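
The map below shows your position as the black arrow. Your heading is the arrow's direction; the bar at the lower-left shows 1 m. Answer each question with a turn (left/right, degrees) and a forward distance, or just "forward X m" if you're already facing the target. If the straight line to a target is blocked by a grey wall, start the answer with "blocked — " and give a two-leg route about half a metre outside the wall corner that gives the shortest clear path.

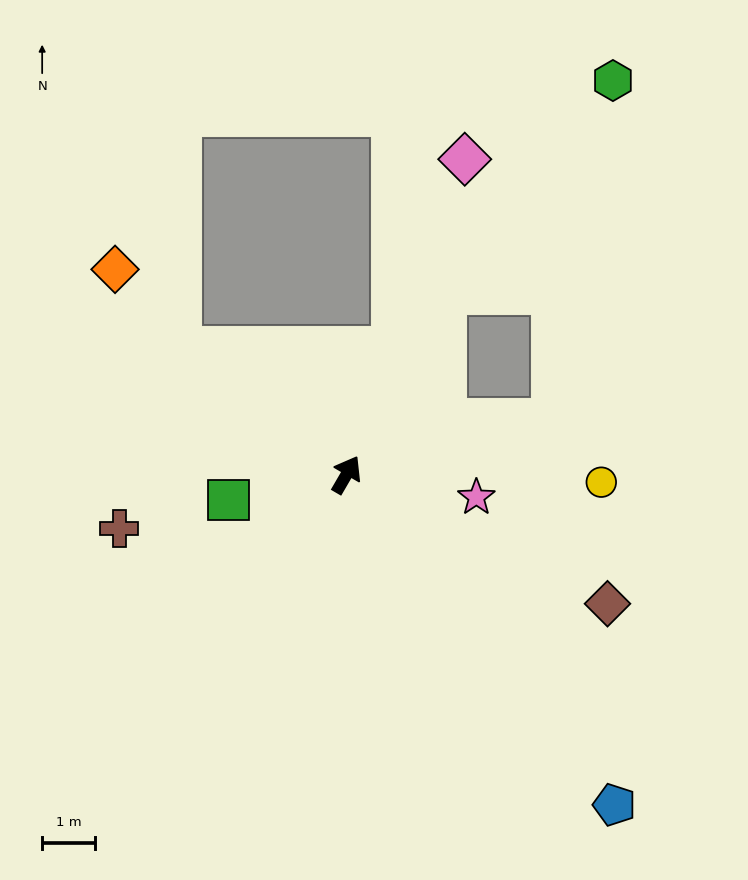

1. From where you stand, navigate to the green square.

turn left 132°, forward 2.3 m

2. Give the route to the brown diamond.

turn right 86°, forward 5.5 m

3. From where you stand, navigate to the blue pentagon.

turn right 111°, forward 8.1 m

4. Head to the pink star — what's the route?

turn right 70°, forward 2.5 m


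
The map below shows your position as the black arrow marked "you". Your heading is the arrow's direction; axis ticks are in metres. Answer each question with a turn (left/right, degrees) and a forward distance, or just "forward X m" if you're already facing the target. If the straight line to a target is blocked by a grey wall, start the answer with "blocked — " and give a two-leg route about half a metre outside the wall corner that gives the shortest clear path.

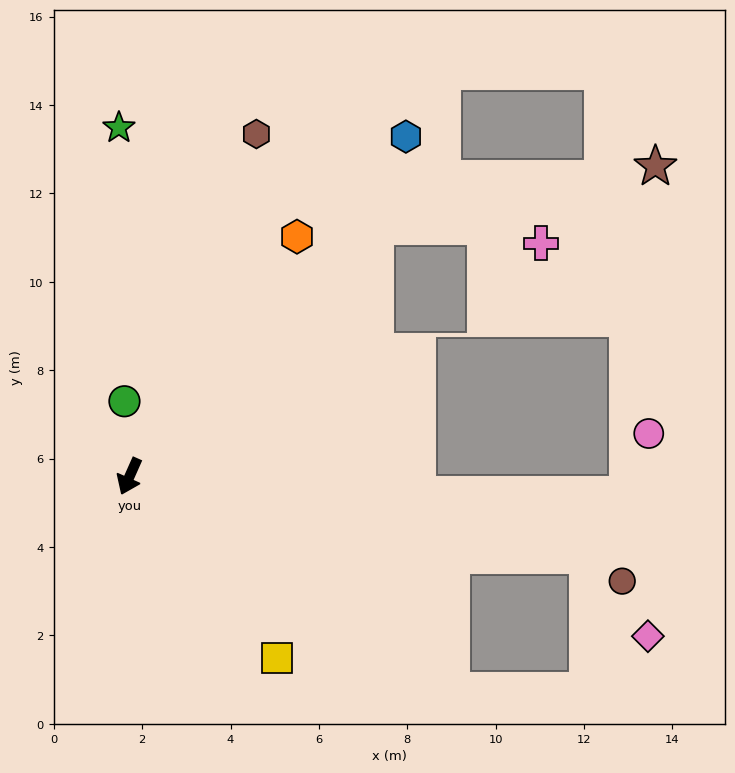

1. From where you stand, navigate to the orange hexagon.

turn left 169°, forward 6.6 m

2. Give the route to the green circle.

turn right 152°, forward 1.7 m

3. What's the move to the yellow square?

turn left 63°, forward 5.3 m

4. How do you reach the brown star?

blocked — turn left 159°, forward 7.9 m, then turn right 33°, forward 6.5 m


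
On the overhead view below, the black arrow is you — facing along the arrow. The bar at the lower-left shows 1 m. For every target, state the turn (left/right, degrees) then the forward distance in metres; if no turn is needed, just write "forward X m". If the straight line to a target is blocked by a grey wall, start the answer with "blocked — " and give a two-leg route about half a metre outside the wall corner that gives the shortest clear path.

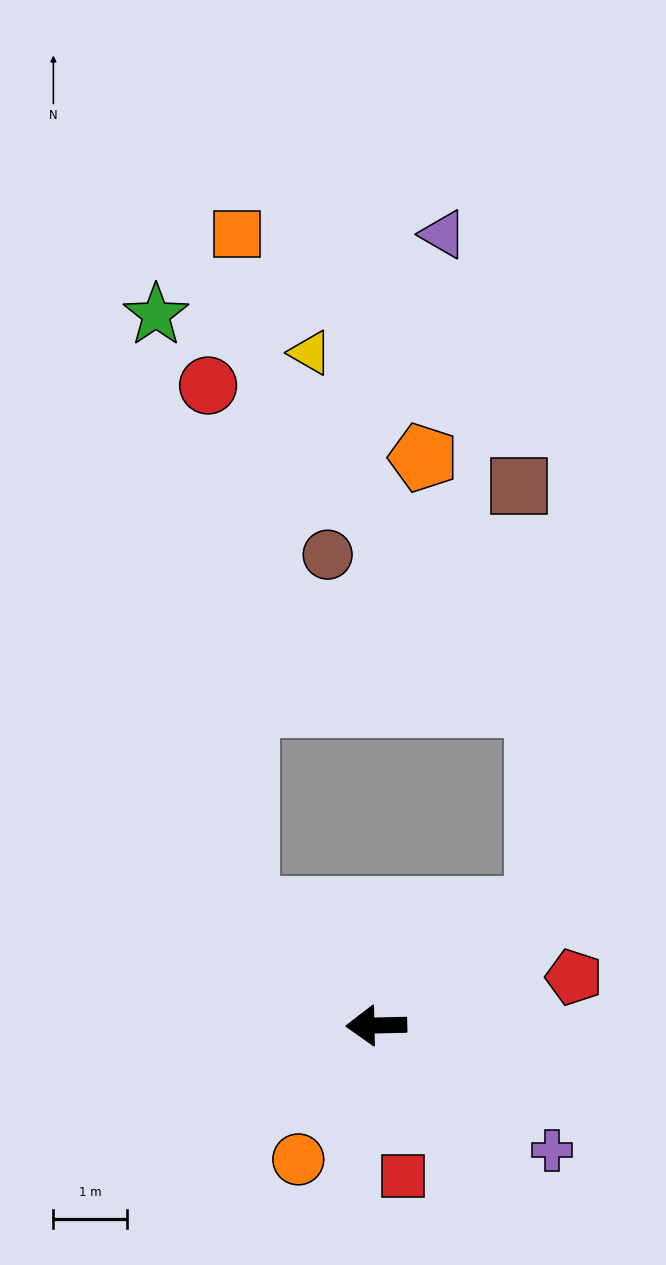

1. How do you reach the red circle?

blocked — turn right 44°, forward 2.4 m, then turn right 43°, forward 7.1 m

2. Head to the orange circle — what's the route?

turn left 59°, forward 2.1 m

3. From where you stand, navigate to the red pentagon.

turn right 168°, forward 2.8 m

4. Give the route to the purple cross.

turn left 143°, forward 2.9 m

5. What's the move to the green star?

blocked — turn right 44°, forward 2.4 m, then turn right 38°, forward 8.2 m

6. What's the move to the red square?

turn left 99°, forward 2.1 m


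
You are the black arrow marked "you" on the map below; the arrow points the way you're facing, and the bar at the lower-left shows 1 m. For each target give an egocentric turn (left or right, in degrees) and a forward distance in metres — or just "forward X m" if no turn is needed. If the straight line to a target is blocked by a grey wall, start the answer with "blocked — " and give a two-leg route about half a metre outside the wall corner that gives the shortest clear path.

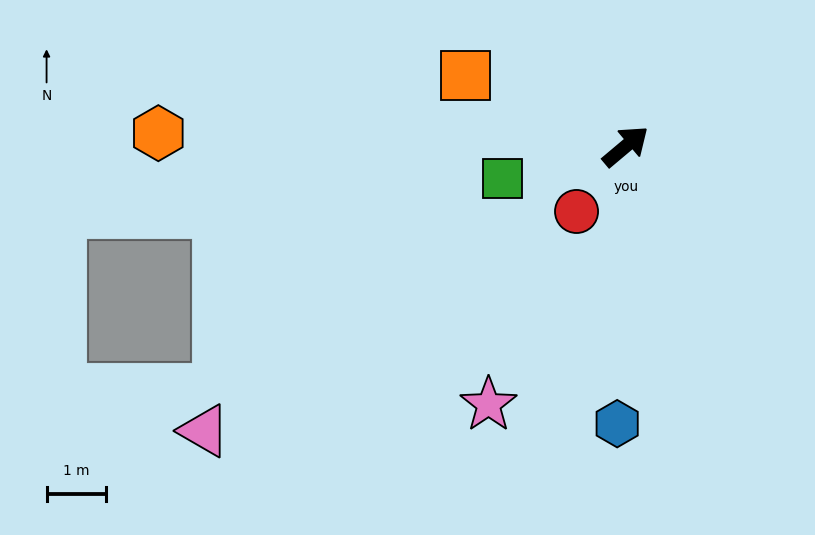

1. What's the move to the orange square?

turn left 116°, forward 3.0 m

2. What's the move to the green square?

turn left 155°, forward 2.1 m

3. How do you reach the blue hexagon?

turn right 132°, forward 4.7 m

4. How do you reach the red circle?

turn right 167°, forward 1.4 m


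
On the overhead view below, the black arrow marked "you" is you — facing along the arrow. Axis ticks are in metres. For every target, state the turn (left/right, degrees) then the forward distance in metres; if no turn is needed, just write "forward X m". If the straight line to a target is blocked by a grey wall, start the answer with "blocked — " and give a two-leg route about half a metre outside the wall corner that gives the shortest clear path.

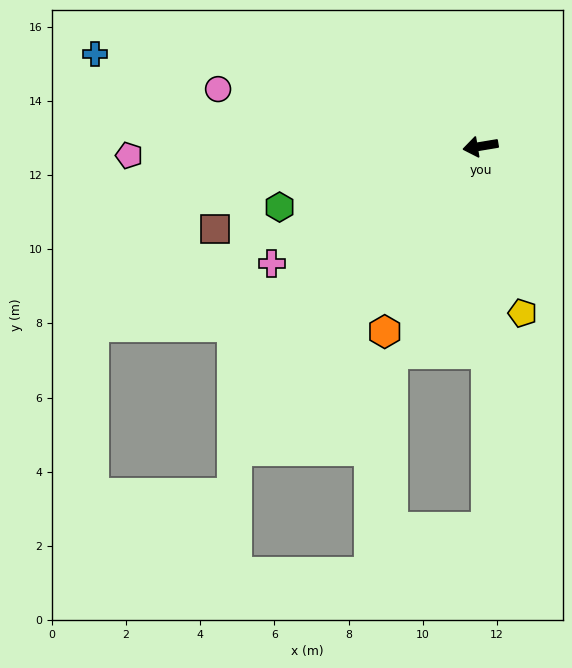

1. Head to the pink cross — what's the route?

turn left 20°, forward 6.4 m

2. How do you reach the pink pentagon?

turn right 8°, forward 9.5 m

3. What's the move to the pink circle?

turn right 22°, forward 7.2 m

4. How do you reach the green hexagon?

turn left 7°, forward 5.7 m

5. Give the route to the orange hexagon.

turn left 53°, forward 5.6 m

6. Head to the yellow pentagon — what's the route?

turn left 95°, forward 4.6 m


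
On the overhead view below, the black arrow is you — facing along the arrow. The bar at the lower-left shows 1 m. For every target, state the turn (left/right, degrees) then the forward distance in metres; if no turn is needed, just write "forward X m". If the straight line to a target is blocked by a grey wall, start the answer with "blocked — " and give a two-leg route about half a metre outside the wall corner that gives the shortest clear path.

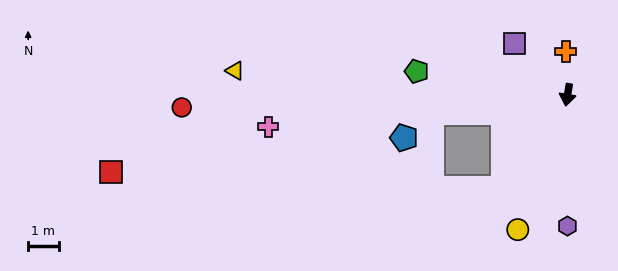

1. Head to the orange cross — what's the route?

turn right 168°, forward 1.4 m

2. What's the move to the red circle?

turn right 79°, forward 12.7 m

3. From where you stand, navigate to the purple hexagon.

turn left 9°, forward 4.3 m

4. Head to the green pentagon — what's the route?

turn right 89°, forward 5.0 m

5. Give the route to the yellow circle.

turn right 11°, forward 4.7 m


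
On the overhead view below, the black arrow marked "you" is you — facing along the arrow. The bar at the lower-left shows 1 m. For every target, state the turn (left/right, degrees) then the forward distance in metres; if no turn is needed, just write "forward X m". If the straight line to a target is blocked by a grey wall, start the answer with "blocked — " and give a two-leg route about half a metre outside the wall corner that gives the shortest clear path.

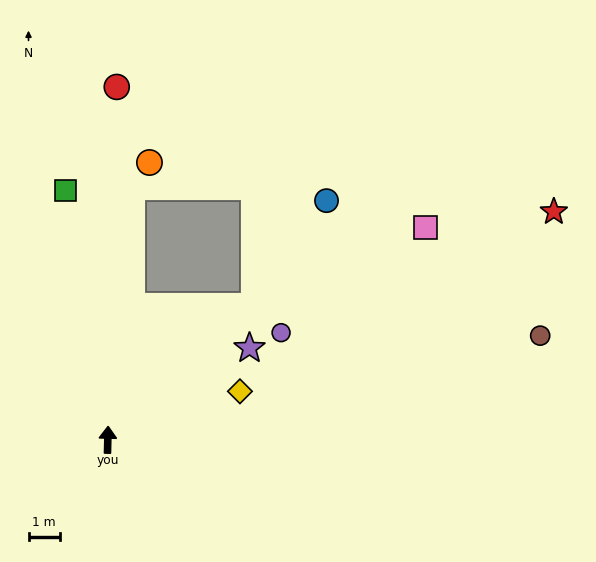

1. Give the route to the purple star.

turn right 56°, forward 5.4 m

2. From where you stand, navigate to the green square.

turn left 11°, forward 8.1 m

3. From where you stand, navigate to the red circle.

forward 11.3 m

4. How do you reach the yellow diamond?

turn right 68°, forward 4.5 m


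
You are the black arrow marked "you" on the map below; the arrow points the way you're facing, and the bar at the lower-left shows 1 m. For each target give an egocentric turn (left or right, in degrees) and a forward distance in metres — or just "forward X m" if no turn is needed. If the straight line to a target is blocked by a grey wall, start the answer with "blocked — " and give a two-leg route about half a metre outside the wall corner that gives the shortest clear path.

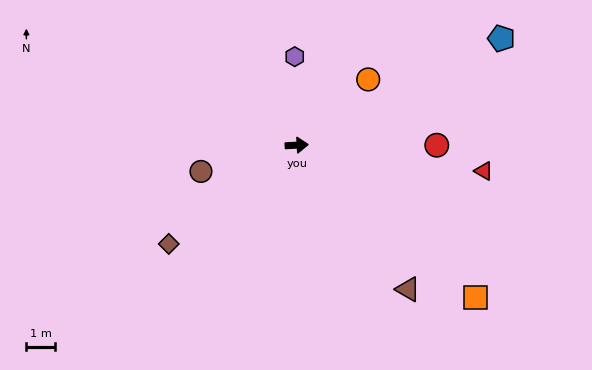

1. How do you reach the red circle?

turn right 3°, forward 4.9 m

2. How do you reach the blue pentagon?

turn left 24°, forward 8.0 m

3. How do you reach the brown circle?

turn right 168°, forward 3.5 m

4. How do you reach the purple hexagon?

turn left 88°, forward 3.1 m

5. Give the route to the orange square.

turn right 44°, forward 8.2 m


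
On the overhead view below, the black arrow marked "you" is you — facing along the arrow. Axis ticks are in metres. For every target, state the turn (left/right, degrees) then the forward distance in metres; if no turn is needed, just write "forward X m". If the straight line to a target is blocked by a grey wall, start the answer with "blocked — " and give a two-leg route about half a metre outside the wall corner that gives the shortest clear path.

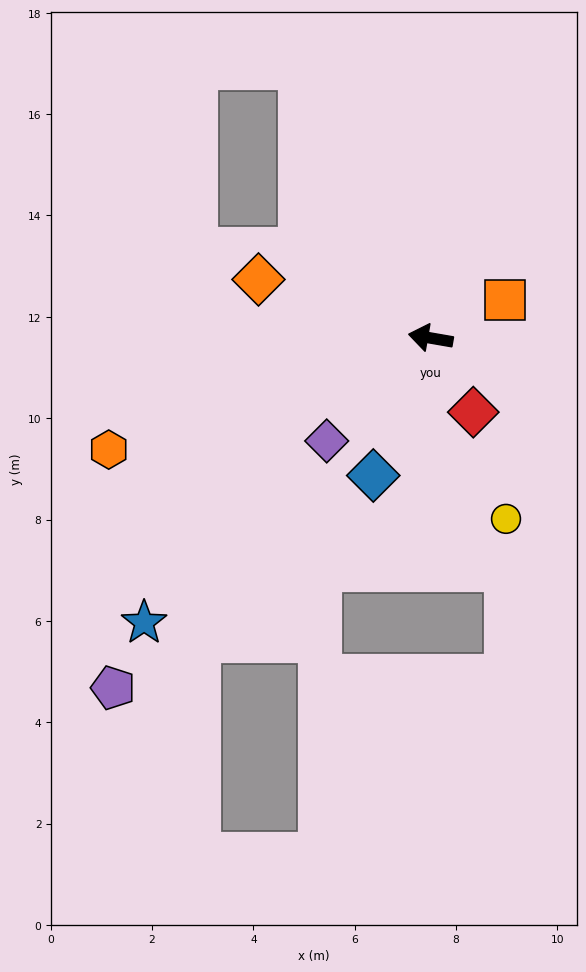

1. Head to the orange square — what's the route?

turn right 143°, forward 1.6 m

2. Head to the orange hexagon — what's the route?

turn left 29°, forward 6.7 m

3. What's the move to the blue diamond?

turn left 77°, forward 2.9 m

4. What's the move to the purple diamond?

turn left 55°, forward 2.9 m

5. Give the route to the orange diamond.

turn right 9°, forward 3.6 m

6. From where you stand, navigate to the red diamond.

turn left 130°, forward 1.7 m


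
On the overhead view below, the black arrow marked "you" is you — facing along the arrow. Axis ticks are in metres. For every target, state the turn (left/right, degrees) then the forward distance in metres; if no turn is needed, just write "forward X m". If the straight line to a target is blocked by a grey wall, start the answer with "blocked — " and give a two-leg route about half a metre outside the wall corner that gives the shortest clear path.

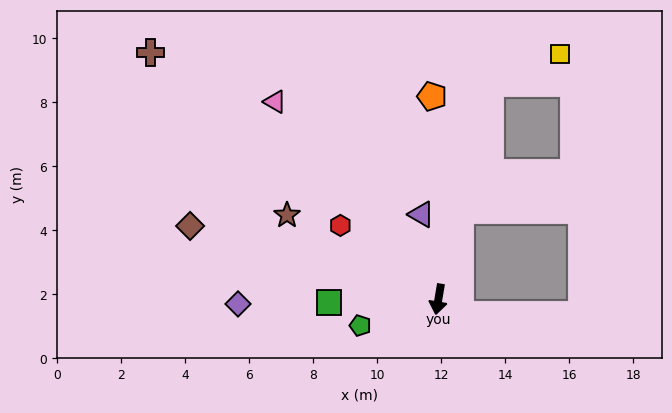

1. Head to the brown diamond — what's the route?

turn right 97°, forward 8.1 m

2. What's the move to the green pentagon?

turn right 62°, forward 2.6 m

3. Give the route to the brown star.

turn right 109°, forward 5.4 m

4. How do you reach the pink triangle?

turn right 131°, forward 8.0 m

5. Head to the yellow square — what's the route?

blocked — turn left 176°, forward 6.9 m, then turn right 53°, forward 2.3 m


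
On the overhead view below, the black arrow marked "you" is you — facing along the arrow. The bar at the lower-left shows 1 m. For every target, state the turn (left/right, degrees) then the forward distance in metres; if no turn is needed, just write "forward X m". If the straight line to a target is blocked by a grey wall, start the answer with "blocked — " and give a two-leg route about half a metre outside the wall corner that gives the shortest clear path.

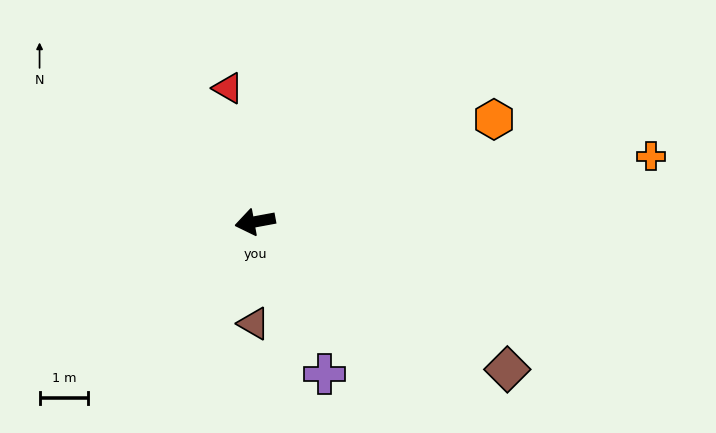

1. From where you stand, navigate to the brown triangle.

turn left 79°, forward 2.1 m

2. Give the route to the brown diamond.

turn left 139°, forward 6.0 m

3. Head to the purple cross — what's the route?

turn left 104°, forward 3.4 m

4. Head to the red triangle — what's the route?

turn right 89°, forward 2.8 m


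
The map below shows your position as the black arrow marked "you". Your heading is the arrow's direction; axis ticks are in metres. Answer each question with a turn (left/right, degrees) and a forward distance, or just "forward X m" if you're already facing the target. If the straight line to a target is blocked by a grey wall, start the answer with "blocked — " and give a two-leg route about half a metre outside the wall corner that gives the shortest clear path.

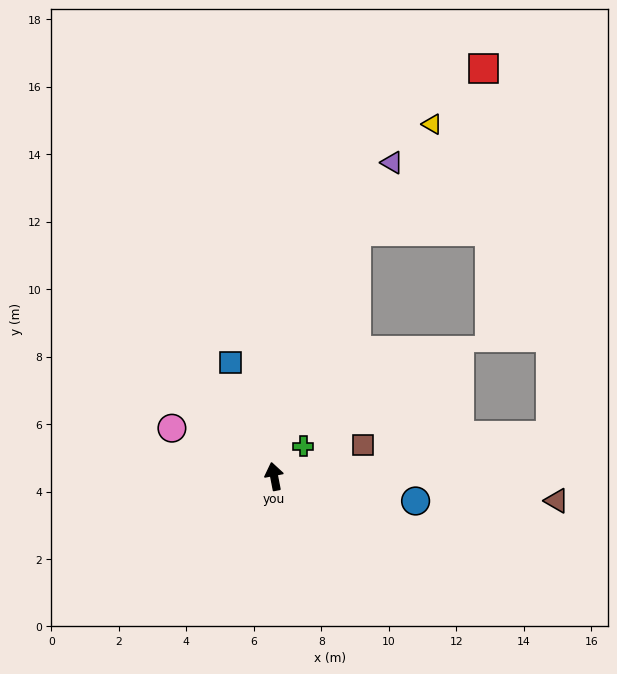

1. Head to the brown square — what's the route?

turn right 82°, forward 2.8 m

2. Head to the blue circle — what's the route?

turn right 111°, forward 4.3 m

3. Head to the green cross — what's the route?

turn right 55°, forward 1.2 m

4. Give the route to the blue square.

turn left 10°, forward 3.6 m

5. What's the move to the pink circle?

turn left 54°, forward 3.3 m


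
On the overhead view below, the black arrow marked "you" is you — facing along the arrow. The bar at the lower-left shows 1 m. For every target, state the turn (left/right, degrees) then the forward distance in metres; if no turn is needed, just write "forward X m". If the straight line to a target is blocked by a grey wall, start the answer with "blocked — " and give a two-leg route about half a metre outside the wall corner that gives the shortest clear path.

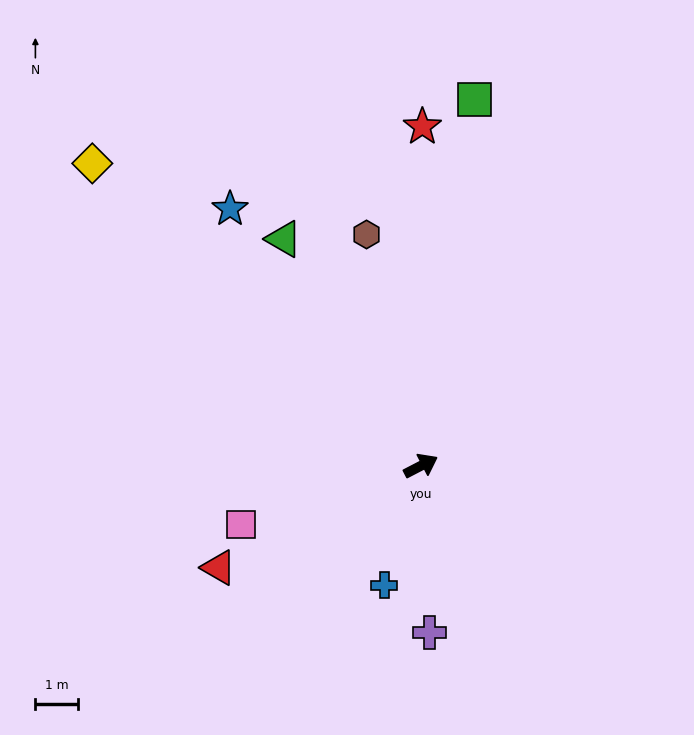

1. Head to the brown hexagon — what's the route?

turn left 76°, forward 5.6 m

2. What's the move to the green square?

turn left 54°, forward 8.7 m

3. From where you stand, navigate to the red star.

turn left 62°, forward 8.0 m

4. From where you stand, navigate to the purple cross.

turn right 114°, forward 3.9 m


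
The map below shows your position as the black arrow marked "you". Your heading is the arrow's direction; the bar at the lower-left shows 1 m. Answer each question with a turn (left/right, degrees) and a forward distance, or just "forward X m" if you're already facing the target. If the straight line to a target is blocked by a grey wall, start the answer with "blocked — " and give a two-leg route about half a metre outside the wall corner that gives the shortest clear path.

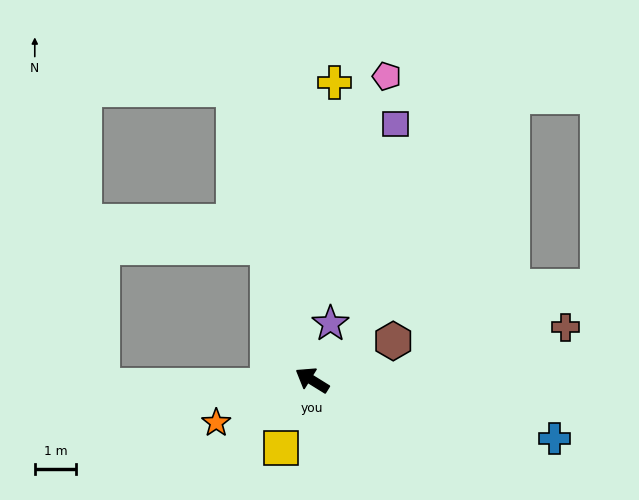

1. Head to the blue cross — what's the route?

turn right 162°, forward 6.0 m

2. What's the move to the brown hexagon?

turn right 122°, forward 2.2 m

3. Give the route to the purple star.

turn right 76°, forward 1.4 m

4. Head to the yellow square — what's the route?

turn left 97°, forward 1.8 m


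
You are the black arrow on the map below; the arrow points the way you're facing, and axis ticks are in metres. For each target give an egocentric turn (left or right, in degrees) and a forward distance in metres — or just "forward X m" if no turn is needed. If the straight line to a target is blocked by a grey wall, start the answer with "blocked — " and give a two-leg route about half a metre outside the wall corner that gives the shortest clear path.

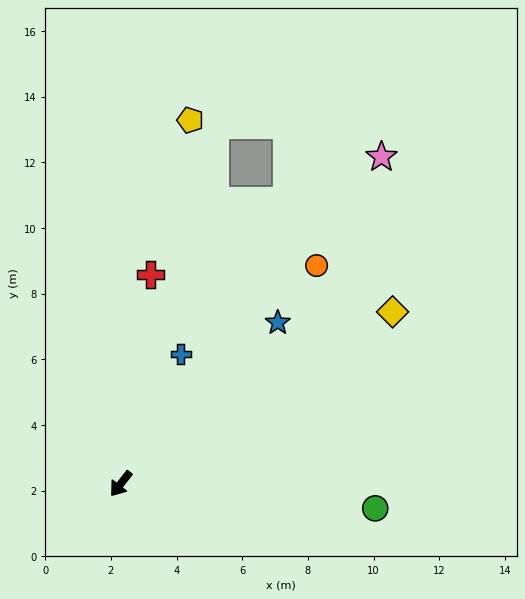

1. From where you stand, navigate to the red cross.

turn right 150°, forward 6.4 m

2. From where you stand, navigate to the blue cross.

turn right 167°, forward 4.4 m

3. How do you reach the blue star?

turn left 174°, forward 6.9 m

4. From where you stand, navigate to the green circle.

turn left 122°, forward 7.8 m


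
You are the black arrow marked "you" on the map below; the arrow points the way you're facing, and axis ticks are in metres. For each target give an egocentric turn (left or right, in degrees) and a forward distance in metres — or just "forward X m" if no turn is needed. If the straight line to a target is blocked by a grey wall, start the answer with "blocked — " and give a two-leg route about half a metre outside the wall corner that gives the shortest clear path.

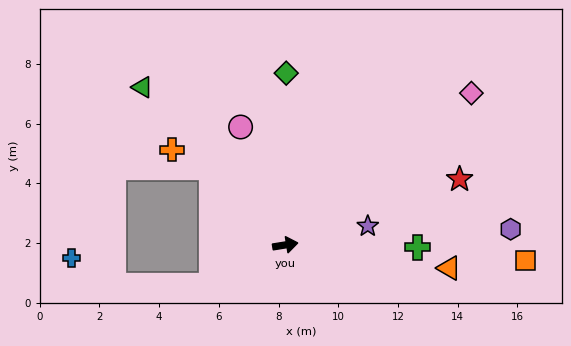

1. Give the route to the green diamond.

turn left 81°, forward 5.8 m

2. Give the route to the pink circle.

turn left 102°, forward 4.2 m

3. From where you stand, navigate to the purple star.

turn left 4°, forward 2.8 m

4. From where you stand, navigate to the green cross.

turn right 10°, forward 4.4 m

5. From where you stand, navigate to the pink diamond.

turn left 30°, forward 8.0 m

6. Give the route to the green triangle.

turn left 123°, forward 7.1 m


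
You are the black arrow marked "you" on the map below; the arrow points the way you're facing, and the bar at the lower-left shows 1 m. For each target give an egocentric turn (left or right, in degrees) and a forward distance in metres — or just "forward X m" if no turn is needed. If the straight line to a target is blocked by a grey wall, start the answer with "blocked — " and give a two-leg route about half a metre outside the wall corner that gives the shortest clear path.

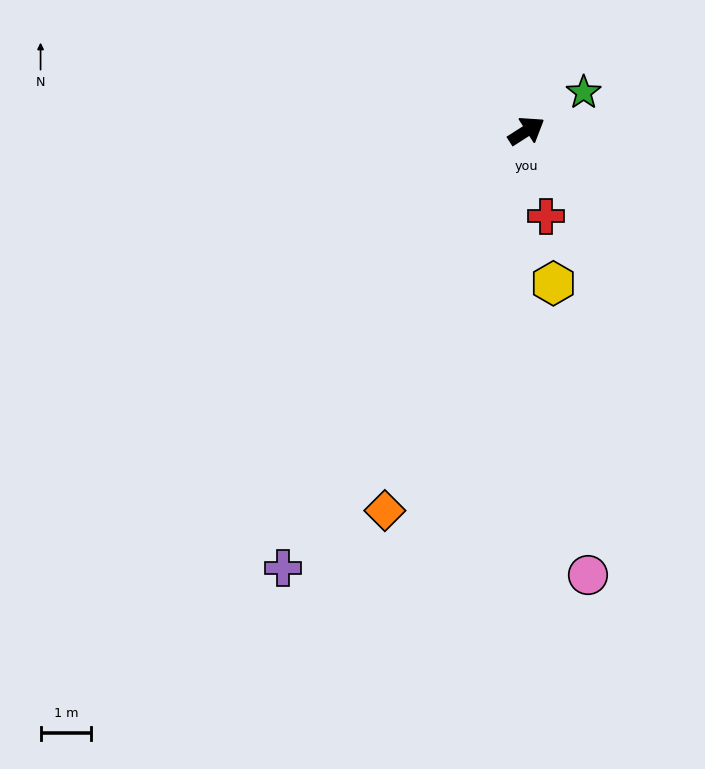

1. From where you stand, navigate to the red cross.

turn right 110°, forward 1.7 m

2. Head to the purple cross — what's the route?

turn right 152°, forward 9.9 m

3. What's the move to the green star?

forward 1.4 m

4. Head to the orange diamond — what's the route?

turn right 143°, forward 8.0 m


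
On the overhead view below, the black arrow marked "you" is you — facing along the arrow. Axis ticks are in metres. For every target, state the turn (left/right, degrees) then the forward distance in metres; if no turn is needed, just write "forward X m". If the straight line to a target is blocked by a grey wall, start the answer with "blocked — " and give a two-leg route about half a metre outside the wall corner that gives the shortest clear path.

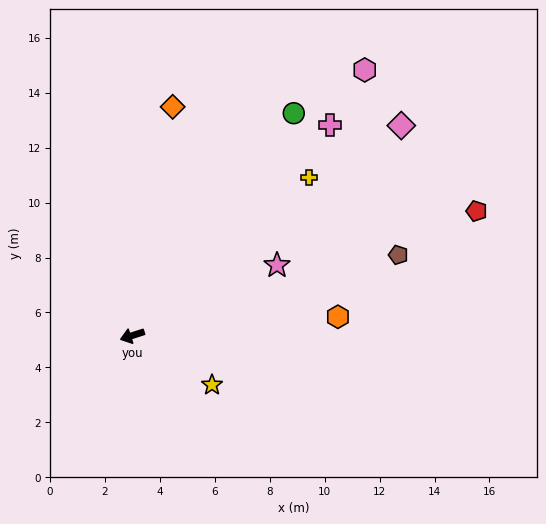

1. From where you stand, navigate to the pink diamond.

turn right 160°, forward 12.4 m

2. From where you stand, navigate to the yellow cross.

turn right 156°, forward 8.6 m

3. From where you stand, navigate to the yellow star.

turn left 130°, forward 3.4 m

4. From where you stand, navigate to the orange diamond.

turn right 118°, forward 8.5 m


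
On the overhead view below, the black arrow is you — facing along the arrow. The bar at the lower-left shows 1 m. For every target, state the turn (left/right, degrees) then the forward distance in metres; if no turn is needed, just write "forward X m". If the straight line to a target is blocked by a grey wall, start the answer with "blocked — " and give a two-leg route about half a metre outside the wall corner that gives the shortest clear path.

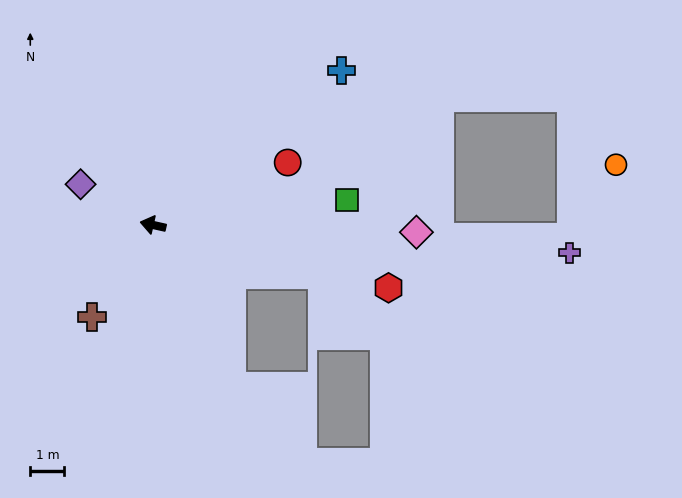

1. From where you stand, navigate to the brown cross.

turn left 69°, forward 3.2 m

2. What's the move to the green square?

turn right 160°, forward 5.7 m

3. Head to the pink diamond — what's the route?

turn right 169°, forward 7.7 m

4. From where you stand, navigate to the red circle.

turn right 142°, forward 4.3 m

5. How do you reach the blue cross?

turn right 128°, forward 7.1 m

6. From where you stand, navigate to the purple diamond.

turn right 17°, forward 2.4 m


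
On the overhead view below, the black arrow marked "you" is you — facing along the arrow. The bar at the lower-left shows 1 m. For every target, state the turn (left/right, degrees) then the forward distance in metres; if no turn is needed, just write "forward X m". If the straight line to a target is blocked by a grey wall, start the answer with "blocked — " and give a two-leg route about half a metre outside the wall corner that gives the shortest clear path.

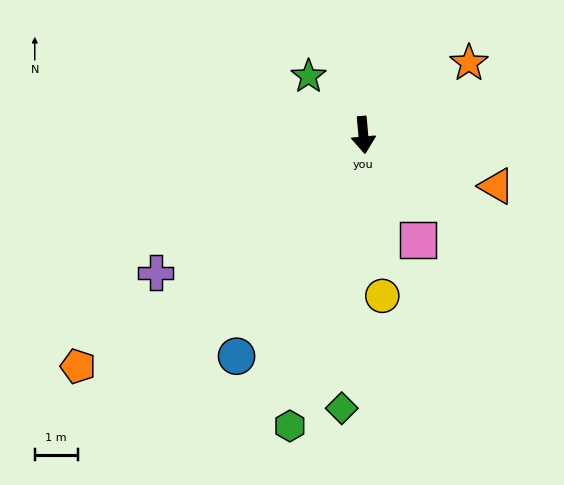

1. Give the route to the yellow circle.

forward 3.8 m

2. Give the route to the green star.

turn right 142°, forward 1.9 m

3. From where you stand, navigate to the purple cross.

turn right 62°, forward 5.8 m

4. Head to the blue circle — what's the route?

turn right 35°, forward 5.9 m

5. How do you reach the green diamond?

turn right 10°, forward 6.4 m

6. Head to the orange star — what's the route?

turn left 119°, forward 3.0 m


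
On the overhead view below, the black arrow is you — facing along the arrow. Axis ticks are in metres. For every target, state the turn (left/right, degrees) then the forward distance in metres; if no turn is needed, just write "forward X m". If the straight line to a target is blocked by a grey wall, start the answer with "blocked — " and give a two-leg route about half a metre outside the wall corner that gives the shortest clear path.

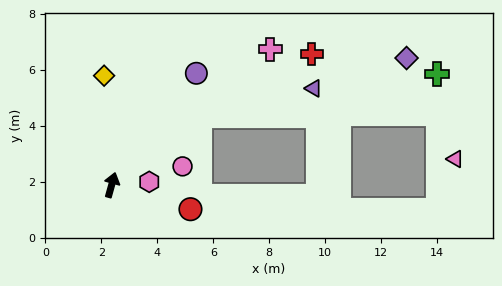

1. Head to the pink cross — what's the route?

turn right 34°, forward 7.5 m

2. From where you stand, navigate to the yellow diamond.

turn left 20°, forward 3.9 m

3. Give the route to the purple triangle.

blocked — turn right 37°, forward 4.0 m, then turn right 24°, forward 4.2 m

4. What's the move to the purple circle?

turn right 22°, forward 5.0 m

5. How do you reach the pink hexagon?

turn right 70°, forward 1.3 m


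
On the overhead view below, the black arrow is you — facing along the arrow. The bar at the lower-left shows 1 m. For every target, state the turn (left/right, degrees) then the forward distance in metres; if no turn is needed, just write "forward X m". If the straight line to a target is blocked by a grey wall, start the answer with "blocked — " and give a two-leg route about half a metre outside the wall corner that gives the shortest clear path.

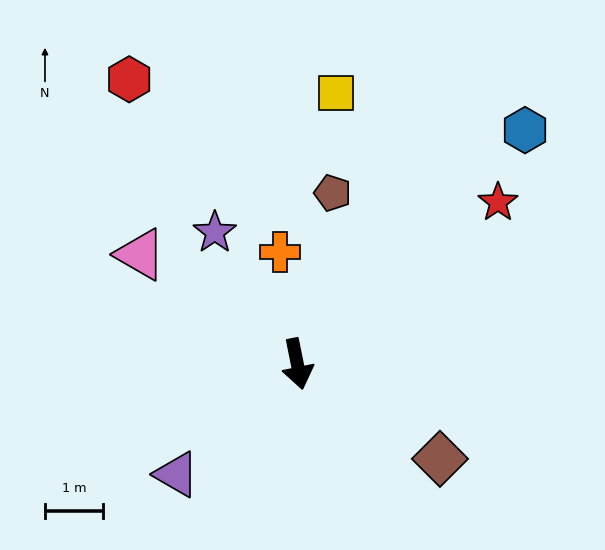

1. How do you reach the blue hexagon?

turn left 124°, forward 5.6 m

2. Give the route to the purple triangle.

turn right 59°, forward 2.8 m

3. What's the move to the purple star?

turn right 159°, forward 2.7 m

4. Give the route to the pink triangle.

turn right 136°, forward 3.3 m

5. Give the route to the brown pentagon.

turn left 157°, forward 3.0 m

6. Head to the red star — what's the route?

turn left 117°, forward 4.4 m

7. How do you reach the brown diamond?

turn left 45°, forward 3.0 m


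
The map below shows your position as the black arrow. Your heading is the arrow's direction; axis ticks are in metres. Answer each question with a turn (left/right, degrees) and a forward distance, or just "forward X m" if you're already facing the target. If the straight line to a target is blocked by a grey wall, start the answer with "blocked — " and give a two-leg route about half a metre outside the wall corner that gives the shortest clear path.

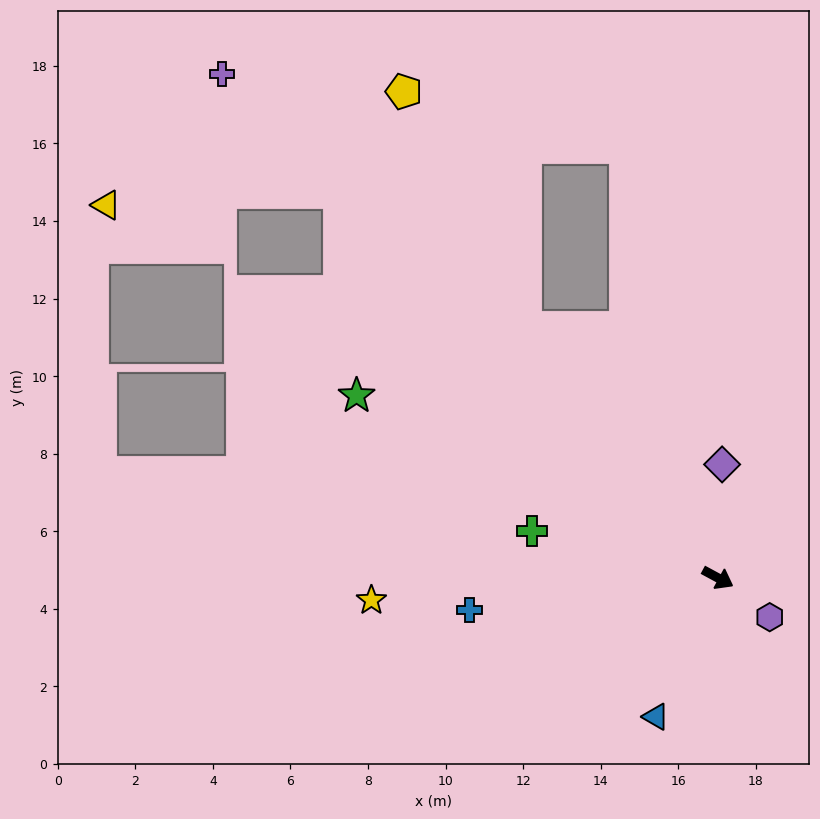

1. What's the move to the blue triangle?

turn right 86°, forward 3.9 m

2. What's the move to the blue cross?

turn right 144°, forward 6.5 m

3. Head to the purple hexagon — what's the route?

turn right 9°, forward 1.7 m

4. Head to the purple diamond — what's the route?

turn left 116°, forward 2.9 m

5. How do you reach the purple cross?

turn left 163°, forward 18.2 m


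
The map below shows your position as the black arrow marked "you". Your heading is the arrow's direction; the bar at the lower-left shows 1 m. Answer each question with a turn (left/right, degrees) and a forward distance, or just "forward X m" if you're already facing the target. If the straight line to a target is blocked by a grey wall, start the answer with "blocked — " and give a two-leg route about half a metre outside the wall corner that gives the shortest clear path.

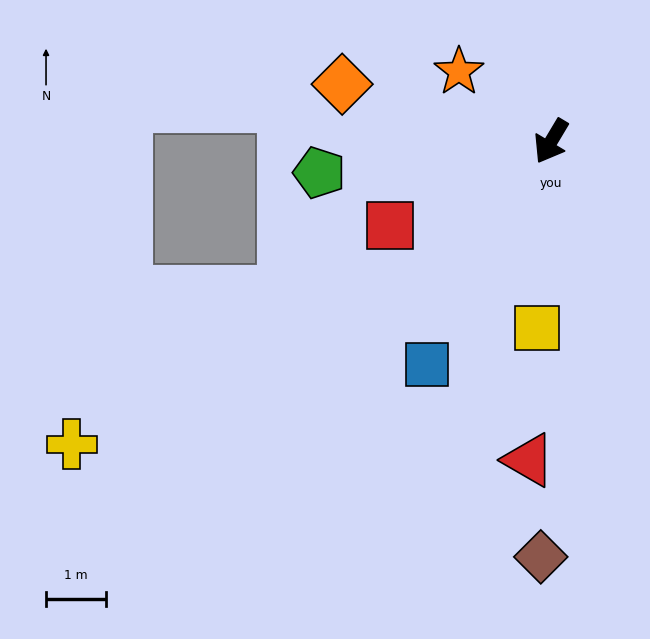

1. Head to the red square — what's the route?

turn right 32°, forward 3.0 m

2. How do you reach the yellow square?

turn left 26°, forward 3.1 m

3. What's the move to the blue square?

forward 4.2 m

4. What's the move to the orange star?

turn right 96°, forward 1.9 m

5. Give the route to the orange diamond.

turn right 74°, forward 3.6 m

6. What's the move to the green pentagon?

turn right 51°, forward 3.9 m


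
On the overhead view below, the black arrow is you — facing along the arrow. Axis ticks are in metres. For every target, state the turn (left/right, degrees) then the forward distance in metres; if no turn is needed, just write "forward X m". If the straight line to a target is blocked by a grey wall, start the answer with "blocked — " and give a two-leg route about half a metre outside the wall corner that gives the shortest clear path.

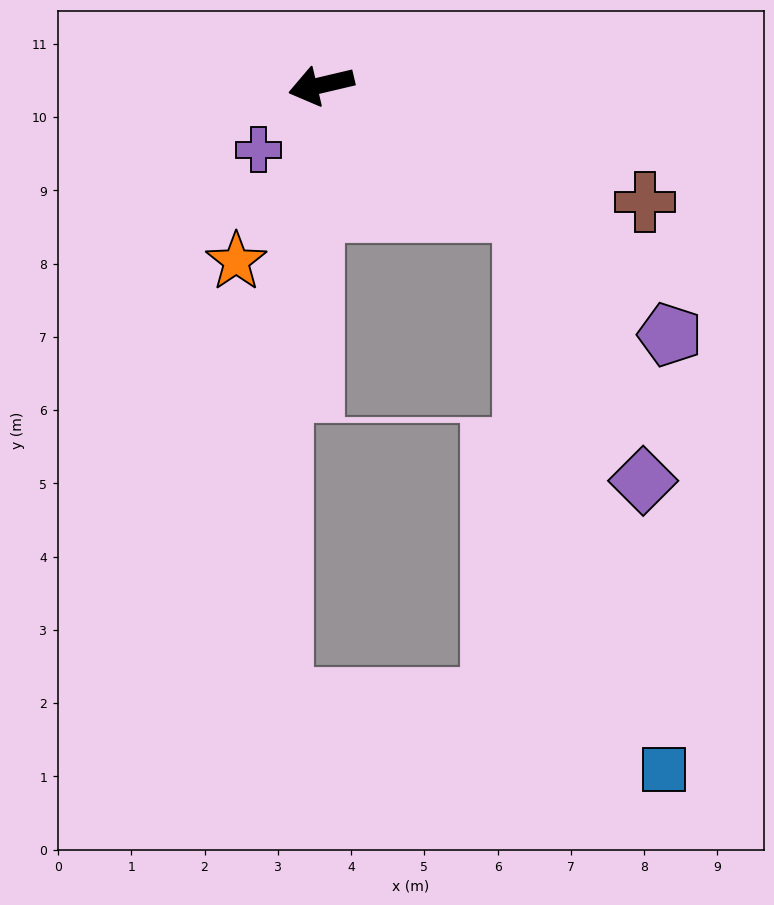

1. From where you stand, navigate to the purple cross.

turn left 33°, forward 1.2 m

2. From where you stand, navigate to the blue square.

blocked — turn left 135°, forward 3.3 m, then turn right 44°, forward 7.9 m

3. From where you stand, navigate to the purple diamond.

blocked — turn left 135°, forward 3.3 m, then turn right 34°, forward 4.0 m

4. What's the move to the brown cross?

turn left 147°, forward 4.7 m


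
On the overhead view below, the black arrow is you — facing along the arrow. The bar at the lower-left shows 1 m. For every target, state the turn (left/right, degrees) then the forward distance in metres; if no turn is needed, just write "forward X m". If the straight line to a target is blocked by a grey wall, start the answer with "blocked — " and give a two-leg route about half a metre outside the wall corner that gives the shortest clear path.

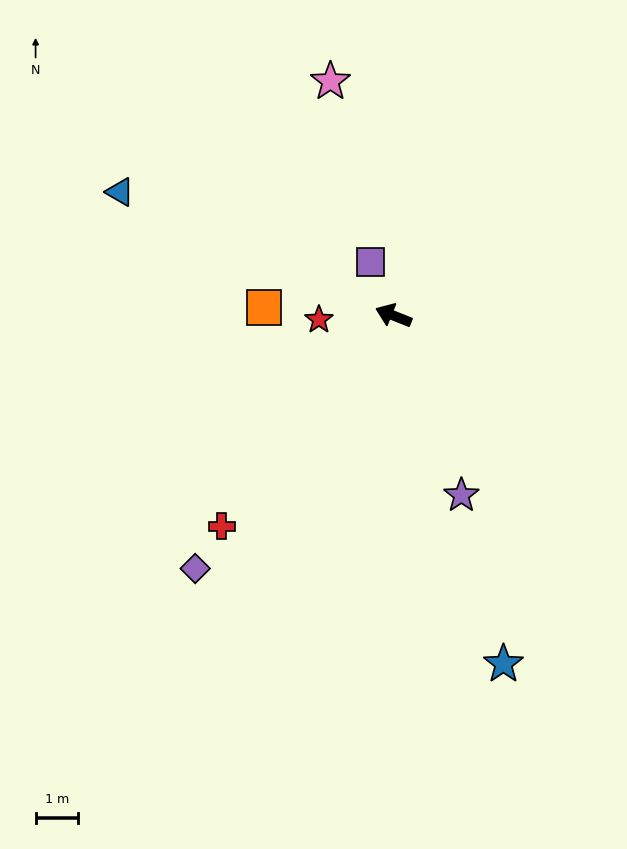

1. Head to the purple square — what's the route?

turn right 45°, forward 1.4 m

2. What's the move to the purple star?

turn left 132°, forward 4.5 m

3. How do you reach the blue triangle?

turn right 3°, forward 7.1 m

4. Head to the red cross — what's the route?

turn left 73°, forward 6.4 m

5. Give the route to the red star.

turn left 25°, forward 1.8 m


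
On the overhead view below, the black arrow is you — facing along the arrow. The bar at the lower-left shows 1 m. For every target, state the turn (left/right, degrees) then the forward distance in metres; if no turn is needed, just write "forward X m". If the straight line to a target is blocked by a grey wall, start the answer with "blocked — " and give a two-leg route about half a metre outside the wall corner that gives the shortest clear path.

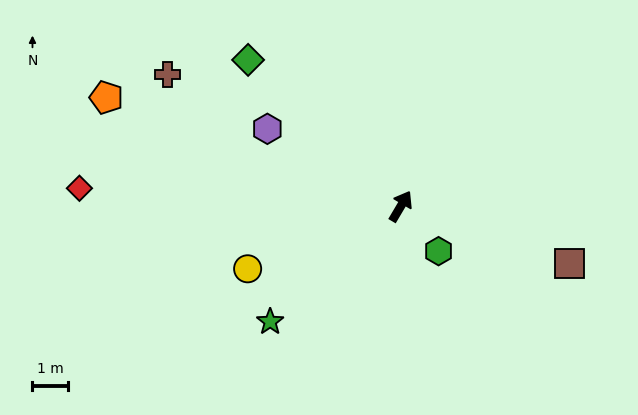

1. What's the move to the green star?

turn left 162°, forward 4.9 m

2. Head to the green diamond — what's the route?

turn left 77°, forward 5.9 m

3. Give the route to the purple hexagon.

turn left 91°, forward 4.3 m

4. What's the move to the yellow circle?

turn left 143°, forward 4.6 m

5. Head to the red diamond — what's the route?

turn left 117°, forward 9.0 m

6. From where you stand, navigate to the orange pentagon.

turn left 100°, forward 8.8 m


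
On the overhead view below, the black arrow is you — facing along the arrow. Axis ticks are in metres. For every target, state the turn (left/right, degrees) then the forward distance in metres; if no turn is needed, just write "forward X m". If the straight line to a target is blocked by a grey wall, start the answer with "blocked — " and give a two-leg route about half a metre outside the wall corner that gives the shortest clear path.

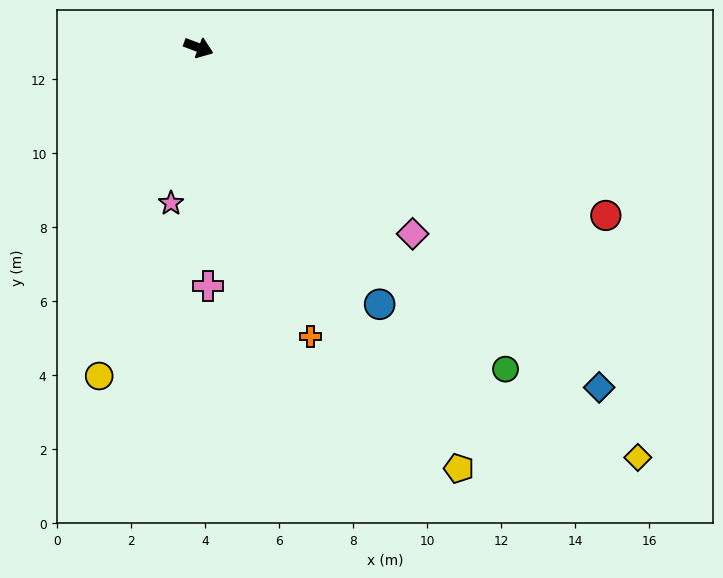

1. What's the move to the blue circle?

turn right 34°, forward 8.5 m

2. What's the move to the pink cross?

turn right 67°, forward 6.5 m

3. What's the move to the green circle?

turn right 26°, forward 12.0 m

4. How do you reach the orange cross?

turn right 48°, forward 8.4 m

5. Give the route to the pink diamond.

turn right 20°, forward 7.7 m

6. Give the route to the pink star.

turn right 79°, forward 4.3 m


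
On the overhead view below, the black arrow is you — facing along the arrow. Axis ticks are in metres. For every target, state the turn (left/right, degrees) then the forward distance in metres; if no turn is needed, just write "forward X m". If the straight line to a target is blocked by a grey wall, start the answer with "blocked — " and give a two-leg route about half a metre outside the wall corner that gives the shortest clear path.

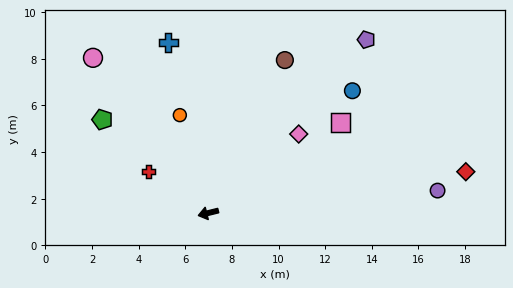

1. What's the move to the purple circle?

turn left 172°, forward 9.9 m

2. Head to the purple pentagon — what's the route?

turn right 146°, forward 10.1 m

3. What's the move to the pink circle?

turn right 67°, forward 8.3 m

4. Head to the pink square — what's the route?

turn right 160°, forward 6.9 m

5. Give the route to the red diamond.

turn left 175°, forward 11.2 m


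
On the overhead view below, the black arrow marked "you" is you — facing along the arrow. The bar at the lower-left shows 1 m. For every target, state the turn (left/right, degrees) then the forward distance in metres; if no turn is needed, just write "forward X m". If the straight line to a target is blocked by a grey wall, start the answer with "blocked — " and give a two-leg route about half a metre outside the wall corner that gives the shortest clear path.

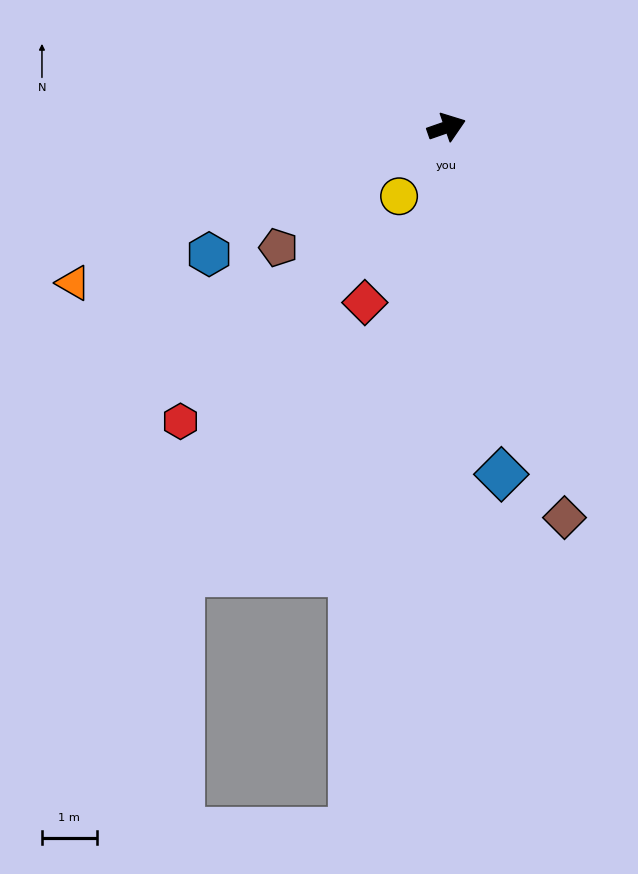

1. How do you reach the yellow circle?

turn right 144°, forward 1.5 m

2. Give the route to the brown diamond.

turn right 92°, forward 7.5 m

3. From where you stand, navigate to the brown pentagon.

turn right 164°, forward 3.8 m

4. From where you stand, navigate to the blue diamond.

turn right 100°, forward 6.4 m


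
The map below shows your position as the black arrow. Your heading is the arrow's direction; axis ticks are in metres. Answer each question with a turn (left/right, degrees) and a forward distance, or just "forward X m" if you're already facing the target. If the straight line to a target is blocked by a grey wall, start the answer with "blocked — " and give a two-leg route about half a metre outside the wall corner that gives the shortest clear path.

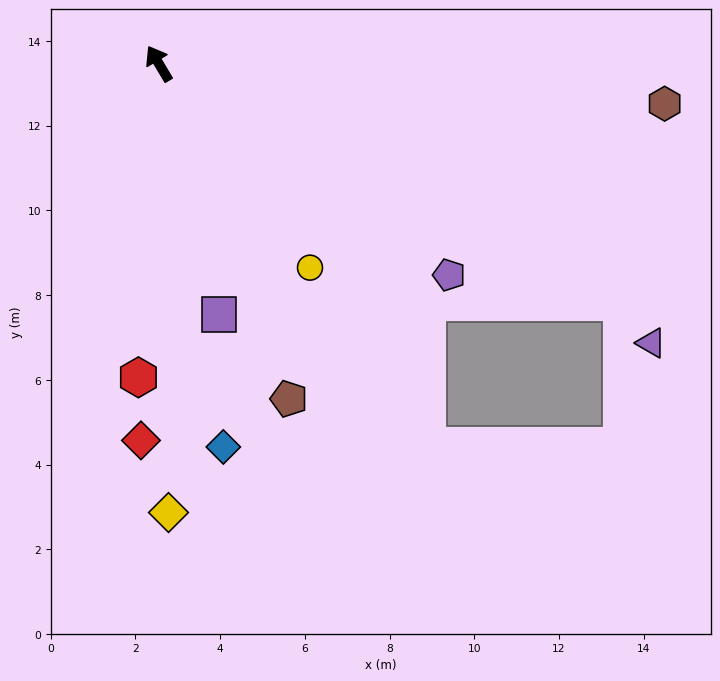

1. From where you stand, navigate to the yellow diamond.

turn left 151°, forward 10.6 m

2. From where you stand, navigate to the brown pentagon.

turn left 170°, forward 8.5 m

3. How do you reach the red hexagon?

turn left 146°, forward 7.4 m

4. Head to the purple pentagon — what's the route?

turn right 157°, forward 8.5 m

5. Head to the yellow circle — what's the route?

turn right 174°, forward 6.0 m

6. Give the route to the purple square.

turn left 163°, forward 6.1 m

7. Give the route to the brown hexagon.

turn right 125°, forward 12.0 m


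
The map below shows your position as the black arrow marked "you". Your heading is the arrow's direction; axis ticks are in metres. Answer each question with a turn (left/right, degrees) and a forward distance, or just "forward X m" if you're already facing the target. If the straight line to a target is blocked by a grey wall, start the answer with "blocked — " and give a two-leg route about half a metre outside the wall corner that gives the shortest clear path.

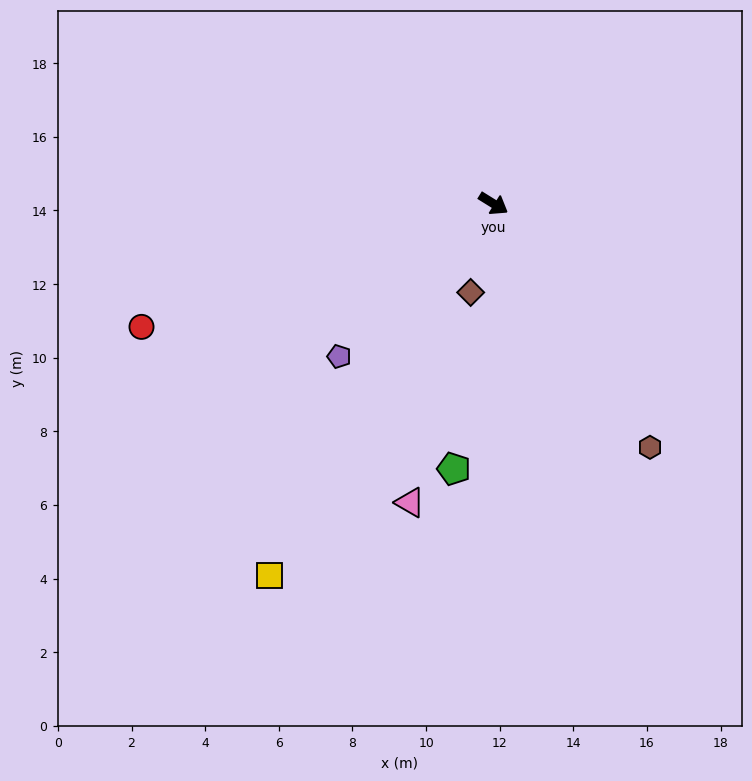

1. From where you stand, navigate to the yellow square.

turn right 89°, forward 11.8 m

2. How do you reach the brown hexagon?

turn right 25°, forward 7.9 m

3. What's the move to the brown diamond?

turn right 73°, forward 2.5 m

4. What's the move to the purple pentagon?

turn right 103°, forward 5.9 m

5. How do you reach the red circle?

turn right 129°, forward 10.1 m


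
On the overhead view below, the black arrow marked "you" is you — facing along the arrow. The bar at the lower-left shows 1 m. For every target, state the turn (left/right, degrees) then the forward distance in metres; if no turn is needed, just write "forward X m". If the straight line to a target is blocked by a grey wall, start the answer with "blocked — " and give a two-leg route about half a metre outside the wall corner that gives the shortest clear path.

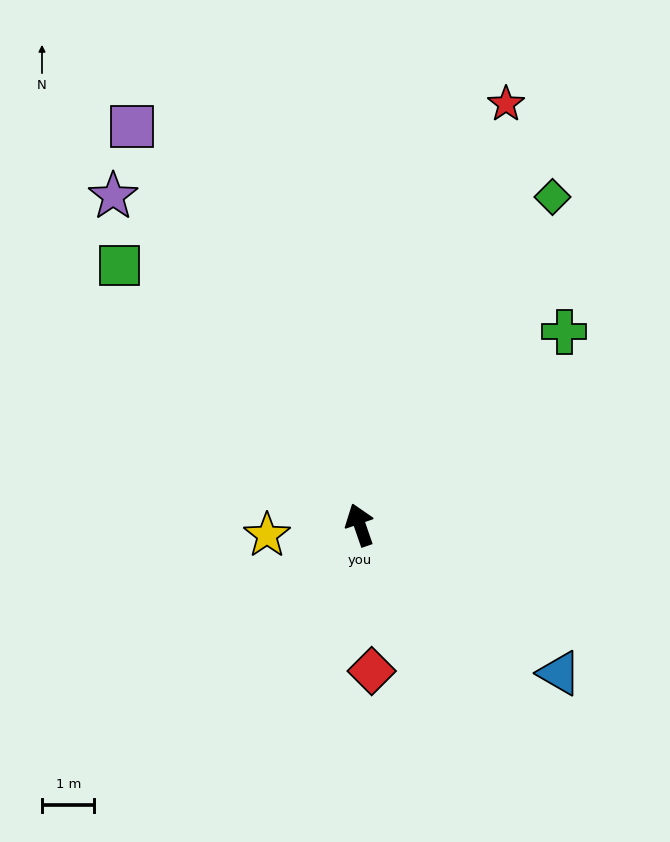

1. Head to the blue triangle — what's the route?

turn right 146°, forward 4.7 m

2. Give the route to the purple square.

turn left 11°, forward 8.8 m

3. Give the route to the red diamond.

turn left 166°, forward 2.8 m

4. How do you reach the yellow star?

turn left 77°, forward 1.8 m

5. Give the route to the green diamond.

turn right 49°, forward 7.3 m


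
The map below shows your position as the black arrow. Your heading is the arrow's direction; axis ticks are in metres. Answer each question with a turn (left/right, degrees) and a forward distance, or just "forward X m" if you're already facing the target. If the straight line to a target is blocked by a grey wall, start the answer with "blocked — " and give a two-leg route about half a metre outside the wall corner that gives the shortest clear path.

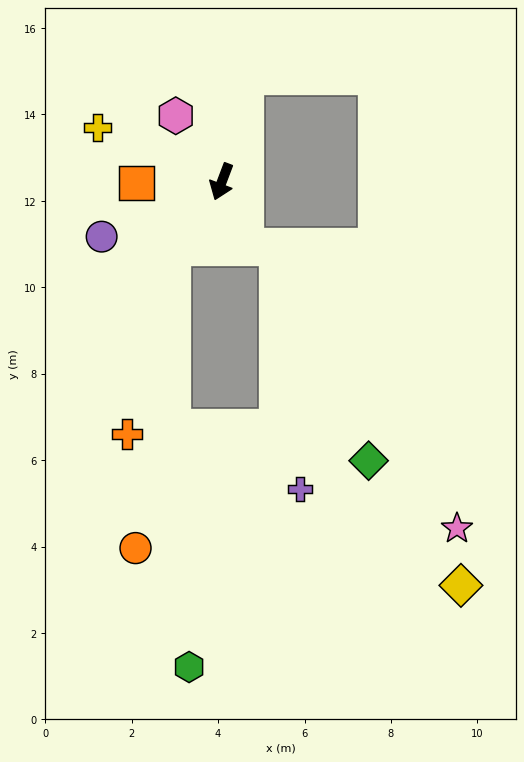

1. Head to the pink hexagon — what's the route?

turn right 124°, forward 1.9 m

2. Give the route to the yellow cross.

turn right 93°, forward 3.1 m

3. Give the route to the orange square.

turn right 69°, forward 2.0 m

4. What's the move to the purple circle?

turn right 45°, forward 3.1 m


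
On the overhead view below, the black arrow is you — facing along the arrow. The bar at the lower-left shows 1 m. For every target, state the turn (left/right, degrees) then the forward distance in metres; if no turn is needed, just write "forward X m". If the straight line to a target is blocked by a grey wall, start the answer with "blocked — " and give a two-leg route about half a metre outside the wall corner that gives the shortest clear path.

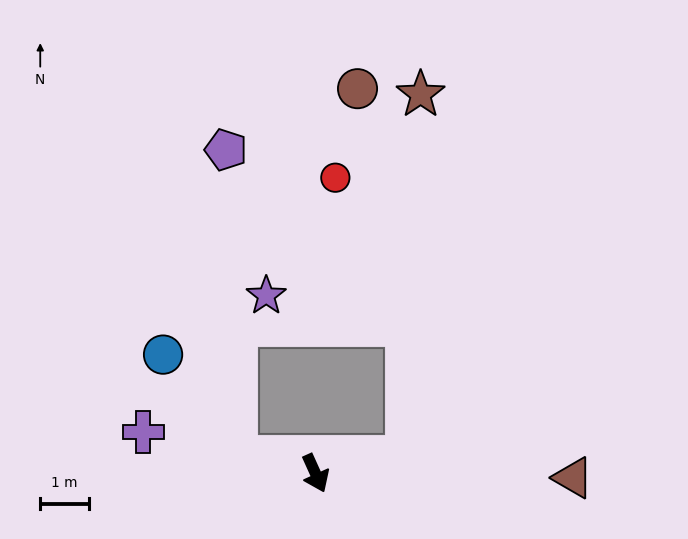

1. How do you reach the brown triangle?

turn left 65°, forward 5.3 m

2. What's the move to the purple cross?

turn right 128°, forward 3.6 m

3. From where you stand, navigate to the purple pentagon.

blocked — turn right 127°, forward 1.6 m, then turn right 75°, forward 6.3 m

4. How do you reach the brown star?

blocked — turn left 77°, forward 1.9 m, then turn left 76°, forward 7.4 m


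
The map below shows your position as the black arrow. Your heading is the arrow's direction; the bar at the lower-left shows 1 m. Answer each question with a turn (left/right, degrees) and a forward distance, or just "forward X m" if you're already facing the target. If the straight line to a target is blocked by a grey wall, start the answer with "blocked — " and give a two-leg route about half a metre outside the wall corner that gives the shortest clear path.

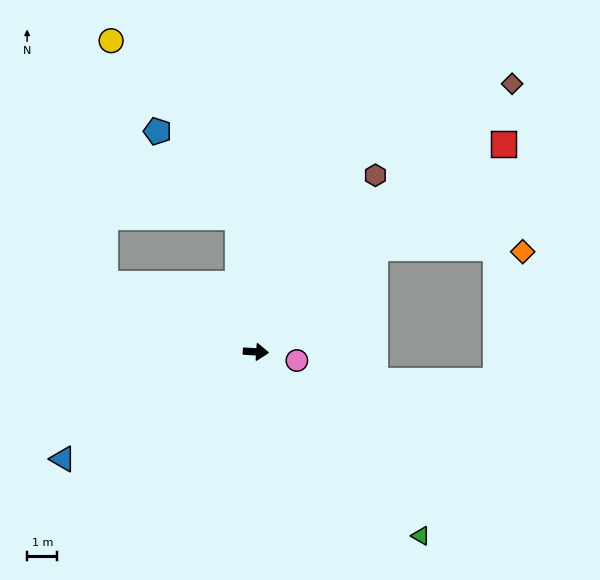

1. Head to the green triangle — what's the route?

turn right 45°, forward 8.1 m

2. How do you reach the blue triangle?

turn right 147°, forward 7.3 m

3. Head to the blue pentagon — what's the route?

blocked — turn left 101°, forward 4.5 m, then turn left 35°, forward 3.9 m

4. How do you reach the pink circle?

turn right 8°, forward 1.4 m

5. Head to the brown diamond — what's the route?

turn left 50°, forward 12.2 m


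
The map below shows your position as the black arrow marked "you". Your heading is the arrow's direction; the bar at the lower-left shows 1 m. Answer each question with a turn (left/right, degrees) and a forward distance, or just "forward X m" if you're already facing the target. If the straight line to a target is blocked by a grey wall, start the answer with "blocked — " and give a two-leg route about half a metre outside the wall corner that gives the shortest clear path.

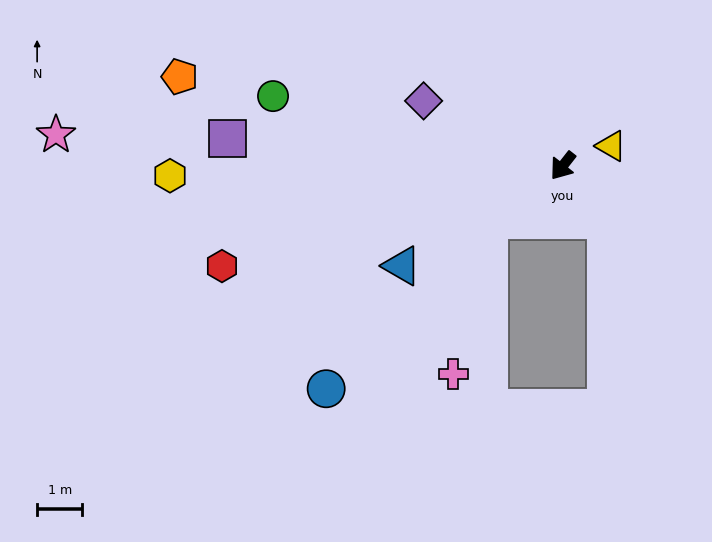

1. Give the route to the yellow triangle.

turn left 150°, forward 1.2 m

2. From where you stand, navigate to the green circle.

turn right 66°, forward 6.6 m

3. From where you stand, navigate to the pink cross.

blocked — turn right 16°, forward 2.0 m, then turn left 41°, forward 3.5 m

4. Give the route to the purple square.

turn right 57°, forward 7.5 m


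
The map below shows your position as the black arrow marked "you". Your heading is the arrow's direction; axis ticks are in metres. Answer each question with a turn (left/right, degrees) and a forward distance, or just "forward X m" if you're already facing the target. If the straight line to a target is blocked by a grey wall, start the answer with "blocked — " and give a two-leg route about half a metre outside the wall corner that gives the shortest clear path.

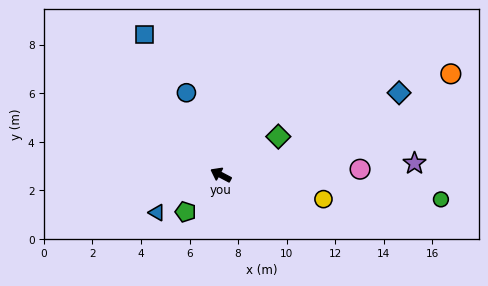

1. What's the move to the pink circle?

turn right 150°, forward 5.7 m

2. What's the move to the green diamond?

turn right 119°, forward 2.8 m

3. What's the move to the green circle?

turn right 159°, forward 9.1 m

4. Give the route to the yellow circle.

turn right 166°, forward 4.3 m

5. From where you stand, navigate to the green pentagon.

turn left 74°, forward 2.1 m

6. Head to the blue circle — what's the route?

turn right 40°, forward 3.7 m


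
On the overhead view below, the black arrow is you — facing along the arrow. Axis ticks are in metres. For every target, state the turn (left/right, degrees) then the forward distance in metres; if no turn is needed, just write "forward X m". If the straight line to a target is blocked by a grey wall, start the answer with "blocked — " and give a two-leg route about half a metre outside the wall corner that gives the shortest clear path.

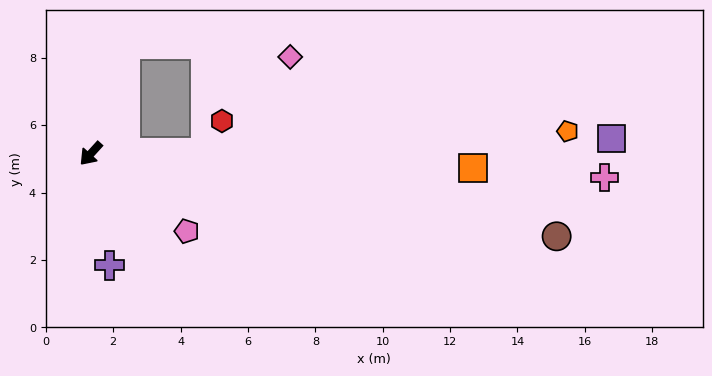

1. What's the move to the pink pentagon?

turn left 93°, forward 3.7 m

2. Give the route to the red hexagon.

blocked — turn left 133°, forward 3.4 m, then turn left 62°, forward 1.1 m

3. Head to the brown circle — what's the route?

turn left 122°, forward 14.0 m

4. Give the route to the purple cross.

turn left 52°, forward 3.4 m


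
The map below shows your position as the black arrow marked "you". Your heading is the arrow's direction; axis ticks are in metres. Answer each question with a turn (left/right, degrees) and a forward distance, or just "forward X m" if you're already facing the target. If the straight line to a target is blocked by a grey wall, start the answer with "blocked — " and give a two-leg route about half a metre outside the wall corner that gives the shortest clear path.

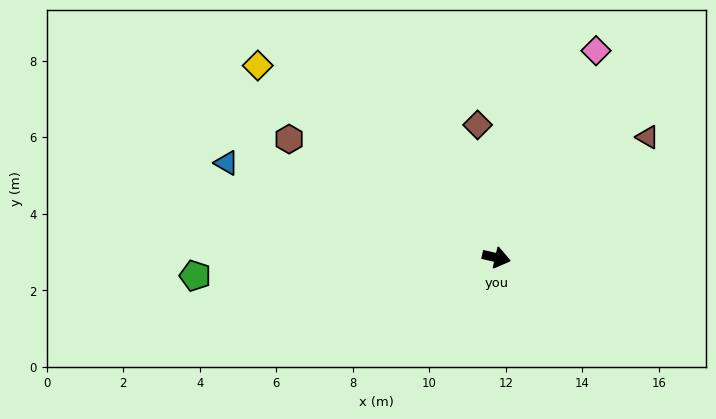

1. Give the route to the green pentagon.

turn right 164°, forward 7.9 m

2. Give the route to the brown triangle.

turn left 52°, forward 5.1 m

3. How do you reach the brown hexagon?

turn left 163°, forward 6.2 m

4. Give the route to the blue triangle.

turn left 174°, forward 7.5 m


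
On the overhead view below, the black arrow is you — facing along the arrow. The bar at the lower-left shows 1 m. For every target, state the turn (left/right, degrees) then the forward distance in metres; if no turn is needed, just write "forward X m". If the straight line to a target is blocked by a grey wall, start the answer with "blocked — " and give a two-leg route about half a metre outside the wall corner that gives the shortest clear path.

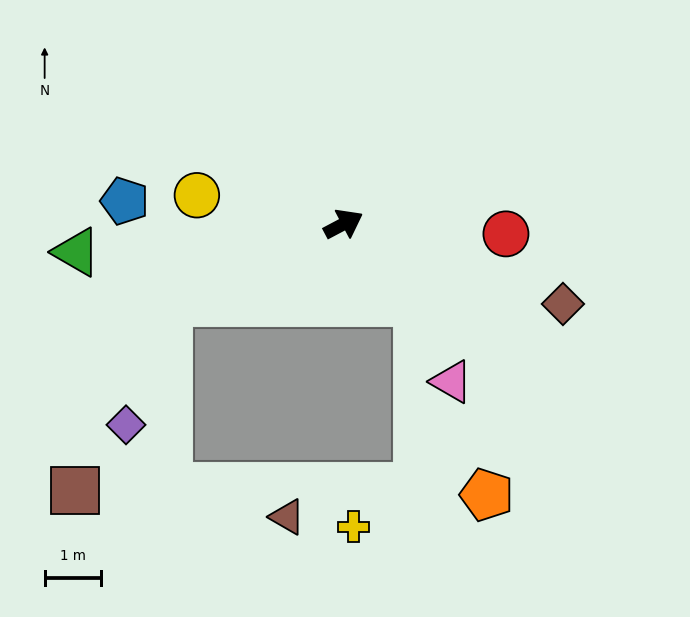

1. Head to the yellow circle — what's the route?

turn left 141°, forward 2.7 m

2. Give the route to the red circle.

turn right 31°, forward 2.9 m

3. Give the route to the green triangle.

turn left 158°, forward 4.8 m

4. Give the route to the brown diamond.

turn right 48°, forward 4.1 m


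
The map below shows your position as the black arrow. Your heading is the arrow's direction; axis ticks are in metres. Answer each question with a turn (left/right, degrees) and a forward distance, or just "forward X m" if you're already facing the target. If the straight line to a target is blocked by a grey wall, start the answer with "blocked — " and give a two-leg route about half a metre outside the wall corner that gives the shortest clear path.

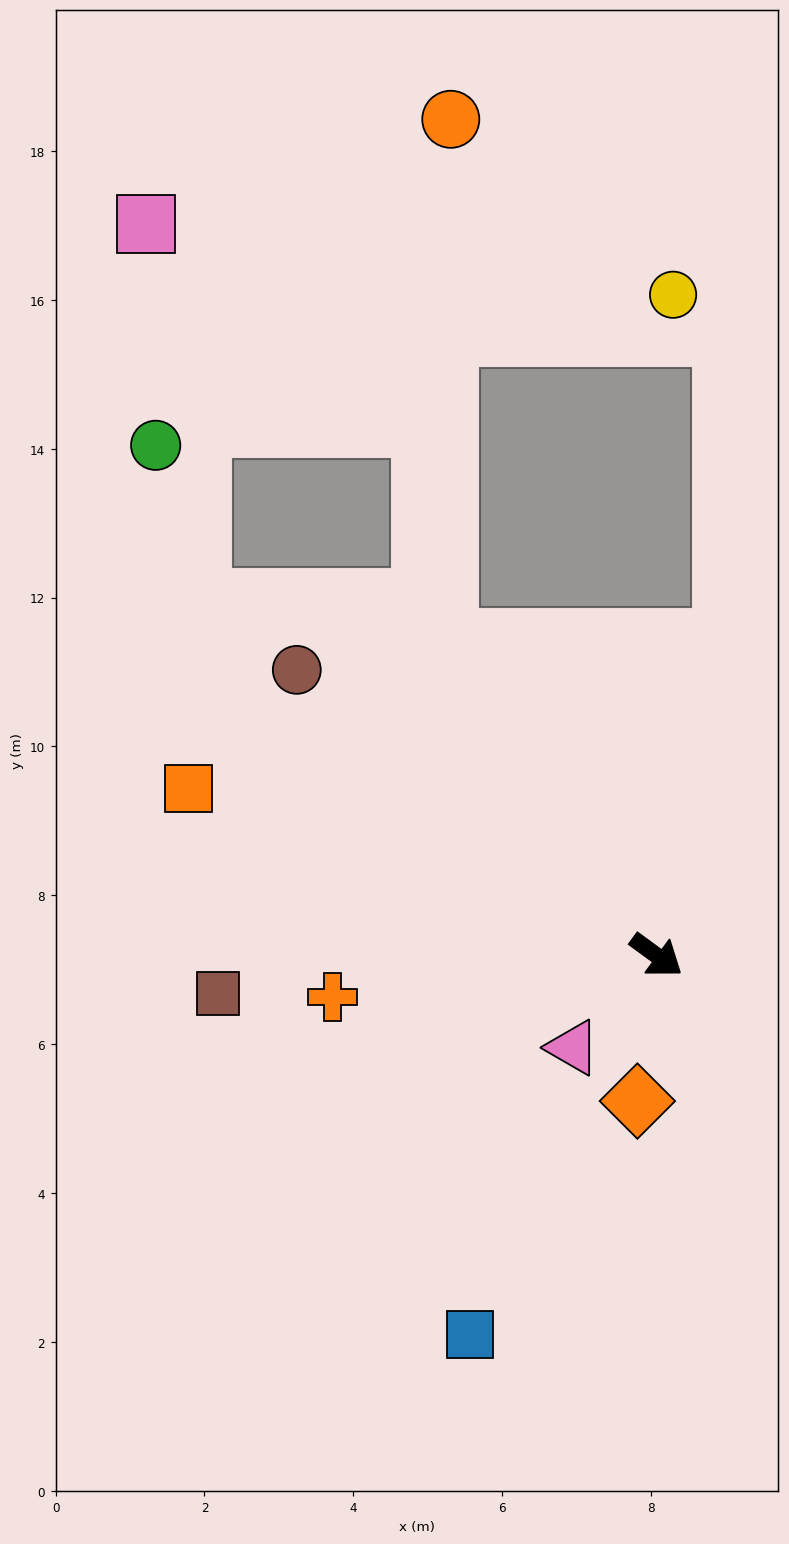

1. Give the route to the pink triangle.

turn right 96°, forward 1.7 m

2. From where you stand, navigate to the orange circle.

blocked — turn left 160°, forward 5.1 m, then turn right 34°, forward 7.0 m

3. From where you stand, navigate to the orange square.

turn right 163°, forward 6.7 m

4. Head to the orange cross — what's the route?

turn right 136°, forward 4.4 m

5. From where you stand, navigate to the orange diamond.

turn right 61°, forward 2.0 m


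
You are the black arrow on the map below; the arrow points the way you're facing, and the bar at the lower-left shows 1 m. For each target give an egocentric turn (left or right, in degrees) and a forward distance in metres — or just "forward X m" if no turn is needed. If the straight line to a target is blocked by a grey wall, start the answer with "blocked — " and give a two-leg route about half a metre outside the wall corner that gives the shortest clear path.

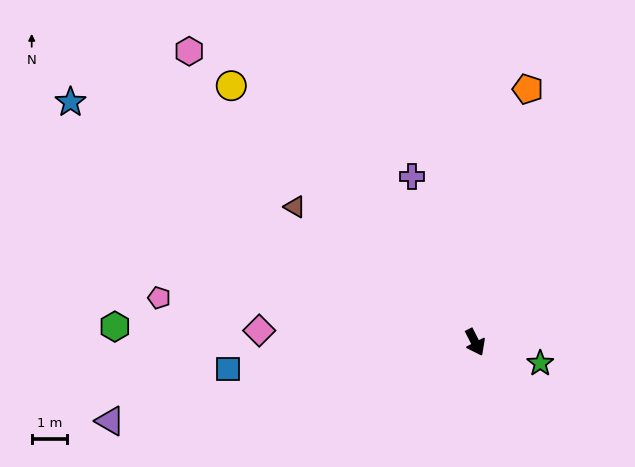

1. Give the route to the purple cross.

turn left 174°, forward 5.0 m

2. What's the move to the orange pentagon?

turn left 141°, forward 7.3 m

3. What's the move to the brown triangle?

turn right 154°, forward 6.4 m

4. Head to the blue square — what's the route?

turn right 111°, forward 7.0 m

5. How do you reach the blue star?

turn right 148°, forward 13.3 m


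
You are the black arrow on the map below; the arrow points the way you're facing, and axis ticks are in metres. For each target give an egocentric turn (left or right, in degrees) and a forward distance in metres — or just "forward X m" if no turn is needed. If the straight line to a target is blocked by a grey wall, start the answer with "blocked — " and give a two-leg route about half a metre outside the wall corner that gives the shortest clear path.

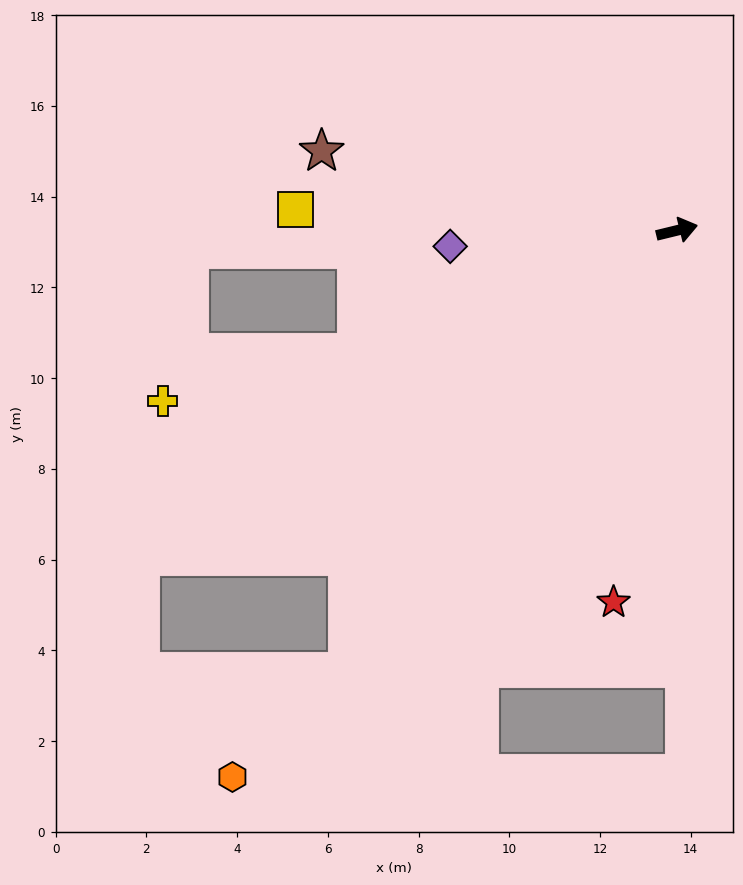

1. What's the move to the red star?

turn right 113°, forward 8.3 m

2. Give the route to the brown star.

turn left 154°, forward 8.0 m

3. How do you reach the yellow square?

turn left 163°, forward 8.4 m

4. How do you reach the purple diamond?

turn left 170°, forward 5.0 m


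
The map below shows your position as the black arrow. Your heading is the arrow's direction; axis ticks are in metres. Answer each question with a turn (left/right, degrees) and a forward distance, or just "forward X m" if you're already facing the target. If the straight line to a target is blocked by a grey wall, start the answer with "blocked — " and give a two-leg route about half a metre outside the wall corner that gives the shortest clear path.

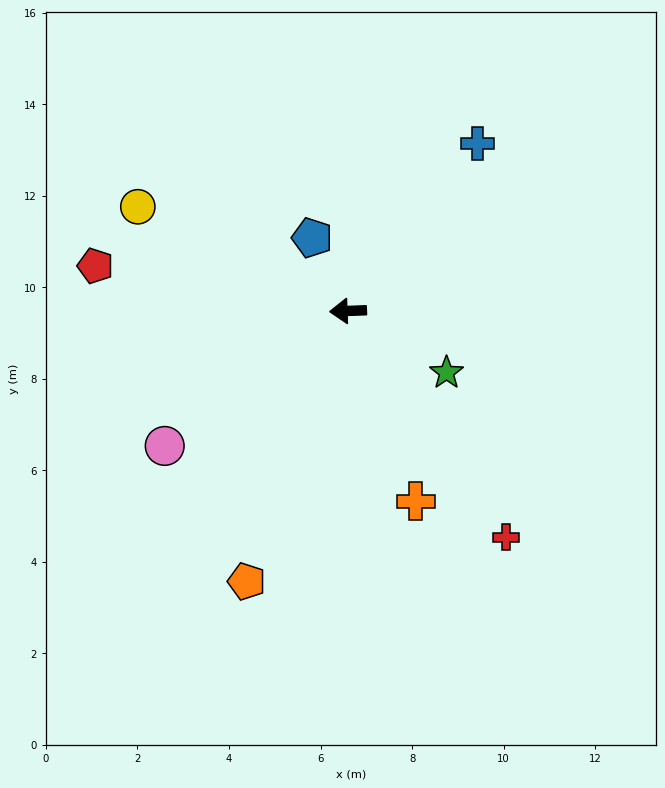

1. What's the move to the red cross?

turn left 123°, forward 6.0 m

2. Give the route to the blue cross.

turn right 130°, forward 4.6 m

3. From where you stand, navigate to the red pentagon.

turn right 12°, forward 5.6 m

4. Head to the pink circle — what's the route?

turn left 34°, forward 5.0 m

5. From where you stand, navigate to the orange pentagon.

turn left 67°, forward 6.3 m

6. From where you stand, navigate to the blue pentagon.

turn right 66°, forward 1.8 m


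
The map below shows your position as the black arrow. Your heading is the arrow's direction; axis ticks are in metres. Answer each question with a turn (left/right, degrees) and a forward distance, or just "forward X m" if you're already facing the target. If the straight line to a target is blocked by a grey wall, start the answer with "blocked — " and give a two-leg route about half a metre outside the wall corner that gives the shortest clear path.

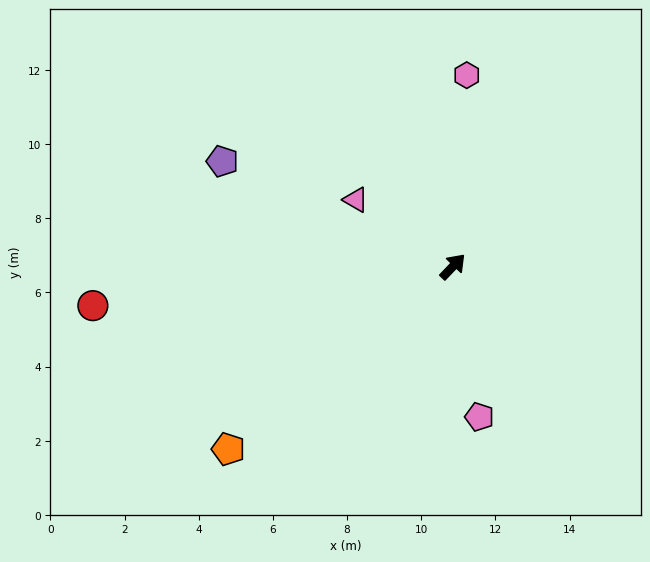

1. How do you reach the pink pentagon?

turn right 126°, forward 4.1 m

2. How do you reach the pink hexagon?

turn left 39°, forward 5.2 m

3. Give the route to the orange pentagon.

turn left 173°, forward 7.8 m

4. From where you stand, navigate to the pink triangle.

turn left 99°, forward 3.2 m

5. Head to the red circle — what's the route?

turn left 140°, forward 9.8 m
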